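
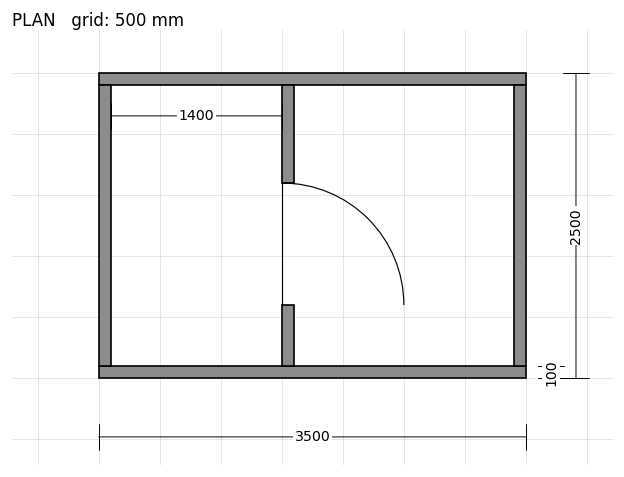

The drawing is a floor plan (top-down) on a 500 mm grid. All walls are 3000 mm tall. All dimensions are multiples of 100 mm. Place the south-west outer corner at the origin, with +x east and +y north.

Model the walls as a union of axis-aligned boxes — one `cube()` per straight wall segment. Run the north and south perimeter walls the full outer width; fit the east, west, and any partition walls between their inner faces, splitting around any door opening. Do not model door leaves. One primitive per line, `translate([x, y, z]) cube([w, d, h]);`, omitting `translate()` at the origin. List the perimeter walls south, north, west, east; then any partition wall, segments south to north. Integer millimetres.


cube([3500, 100, 3000]);
translate([0, 2400, 0]) cube([3500, 100, 3000]);
translate([0, 100, 0]) cube([100, 2300, 3000]);
translate([3400, 100, 0]) cube([100, 2300, 3000]);
translate([1500, 100, 0]) cube([100, 500, 3000]);
translate([1500, 1600, 0]) cube([100, 800, 3000]);


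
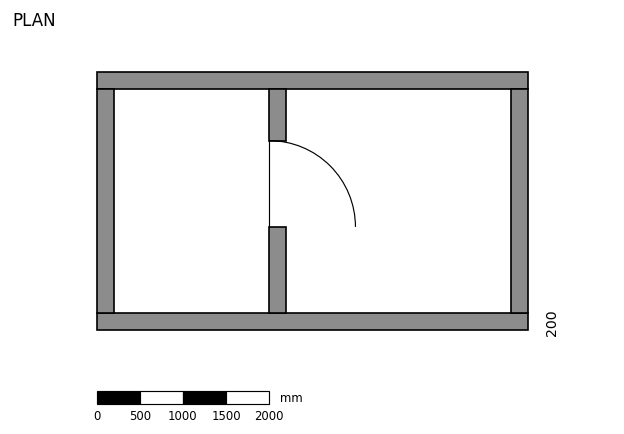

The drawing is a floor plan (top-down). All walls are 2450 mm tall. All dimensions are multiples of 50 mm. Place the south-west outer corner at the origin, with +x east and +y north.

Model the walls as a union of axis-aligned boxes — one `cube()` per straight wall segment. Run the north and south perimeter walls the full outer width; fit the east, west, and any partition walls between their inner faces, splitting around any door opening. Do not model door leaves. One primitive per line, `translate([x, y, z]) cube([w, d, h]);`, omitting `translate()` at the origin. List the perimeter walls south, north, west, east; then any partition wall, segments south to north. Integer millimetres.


cube([5000, 200, 2450]);
translate([0, 2800, 0]) cube([5000, 200, 2450]);
translate([0, 200, 0]) cube([200, 2600, 2450]);
translate([4800, 200, 0]) cube([200, 2600, 2450]);
translate([2000, 200, 0]) cube([200, 1000, 2450]);
translate([2000, 2200, 0]) cube([200, 600, 2450]);


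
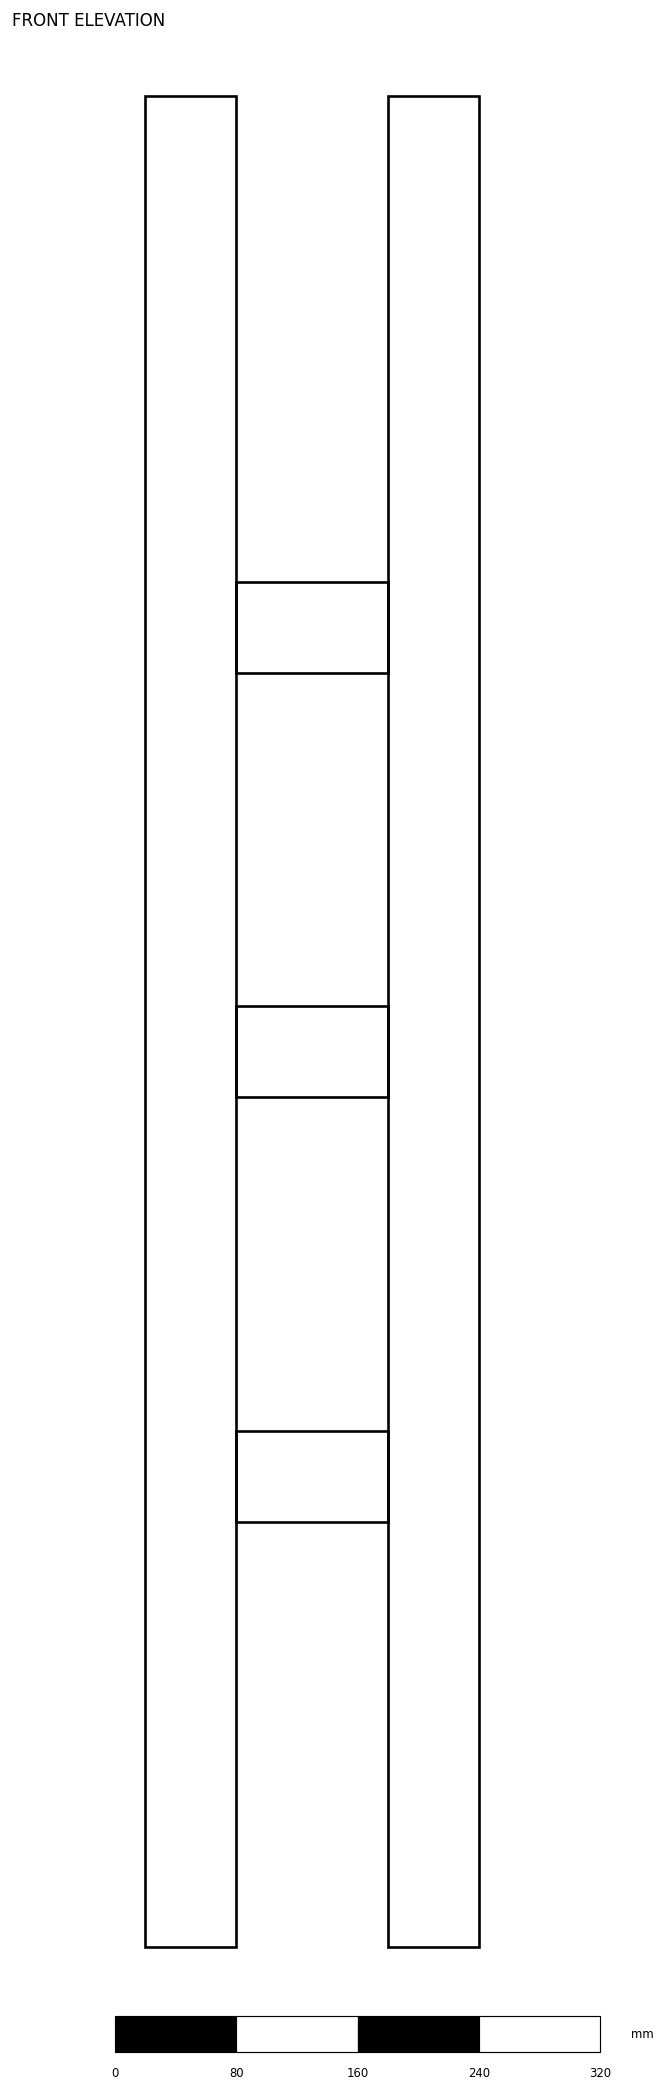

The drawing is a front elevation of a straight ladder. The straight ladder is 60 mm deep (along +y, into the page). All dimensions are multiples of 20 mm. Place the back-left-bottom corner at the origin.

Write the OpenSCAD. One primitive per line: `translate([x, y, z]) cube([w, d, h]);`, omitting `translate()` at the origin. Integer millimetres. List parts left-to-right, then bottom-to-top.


cube([60, 60, 1220]);
translate([60, 0, 280]) cube([100, 60, 60]);
translate([60, 0, 560]) cube([100, 60, 60]);
translate([60, 0, 840]) cube([100, 60, 60]);
translate([160, 0, 0]) cube([60, 60, 1220]);


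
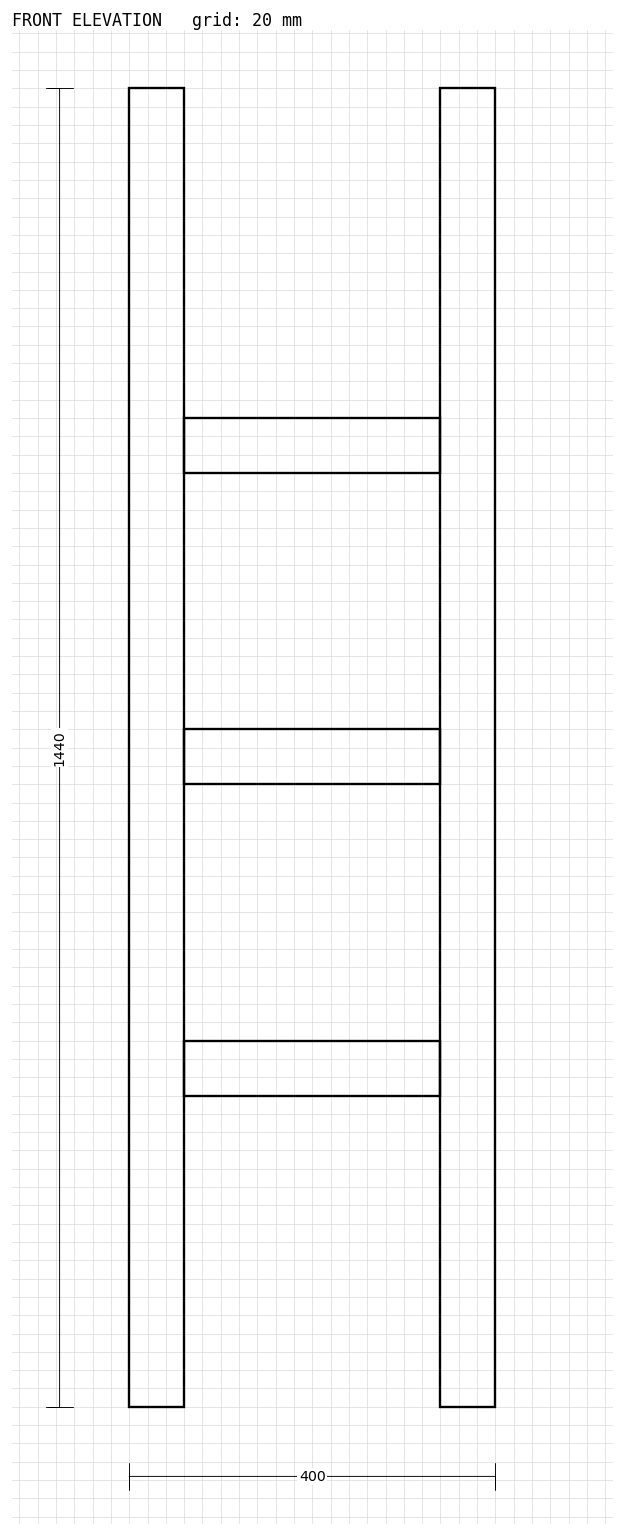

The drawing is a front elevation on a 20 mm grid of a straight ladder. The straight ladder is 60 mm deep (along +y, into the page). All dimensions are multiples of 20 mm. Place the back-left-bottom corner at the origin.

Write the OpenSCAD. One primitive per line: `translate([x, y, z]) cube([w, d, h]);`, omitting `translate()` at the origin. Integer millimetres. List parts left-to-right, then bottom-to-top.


cube([60, 60, 1440]);
translate([60, 0, 340]) cube([280, 60, 60]);
translate([60, 0, 680]) cube([280, 60, 60]);
translate([60, 0, 1020]) cube([280, 60, 60]);
translate([340, 0, 0]) cube([60, 60, 1440]);


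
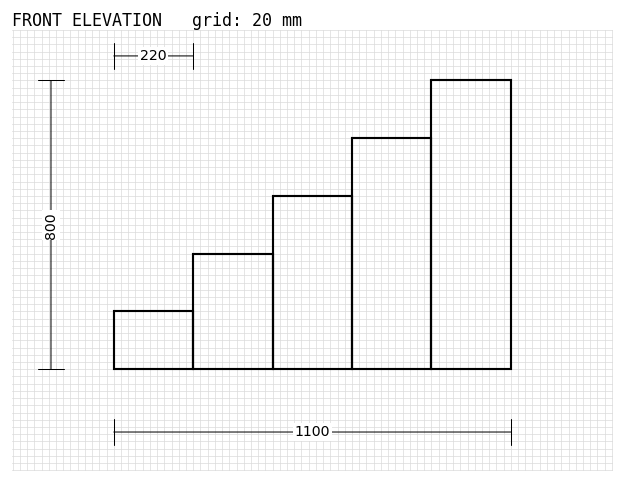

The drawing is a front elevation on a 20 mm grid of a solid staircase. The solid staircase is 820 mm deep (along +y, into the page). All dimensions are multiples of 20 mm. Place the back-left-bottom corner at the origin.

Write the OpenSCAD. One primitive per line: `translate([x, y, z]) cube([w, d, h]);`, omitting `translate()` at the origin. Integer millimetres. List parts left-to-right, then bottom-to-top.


cube([220, 820, 160]);
translate([220, 0, 0]) cube([220, 820, 320]);
translate([440, 0, 0]) cube([220, 820, 480]);
translate([660, 0, 0]) cube([220, 820, 640]);
translate([880, 0, 0]) cube([220, 820, 800]);


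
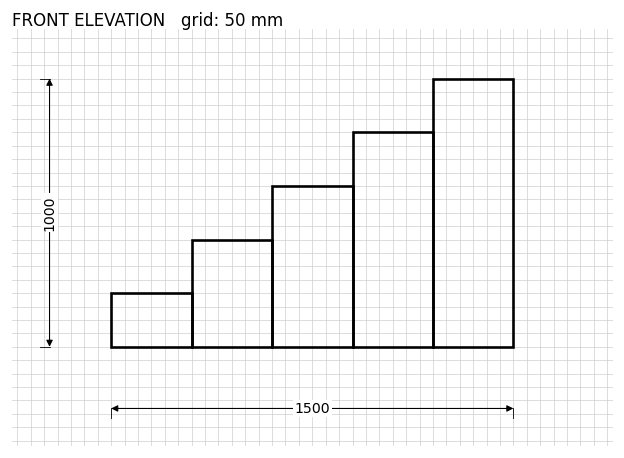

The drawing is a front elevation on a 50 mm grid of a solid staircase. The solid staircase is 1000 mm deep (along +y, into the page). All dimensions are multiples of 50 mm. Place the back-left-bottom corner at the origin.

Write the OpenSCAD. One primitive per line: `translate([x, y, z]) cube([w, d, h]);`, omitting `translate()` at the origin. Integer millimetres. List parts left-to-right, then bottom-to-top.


cube([300, 1000, 200]);
translate([300, 0, 0]) cube([300, 1000, 400]);
translate([600, 0, 0]) cube([300, 1000, 600]);
translate([900, 0, 0]) cube([300, 1000, 800]);
translate([1200, 0, 0]) cube([300, 1000, 1000]);


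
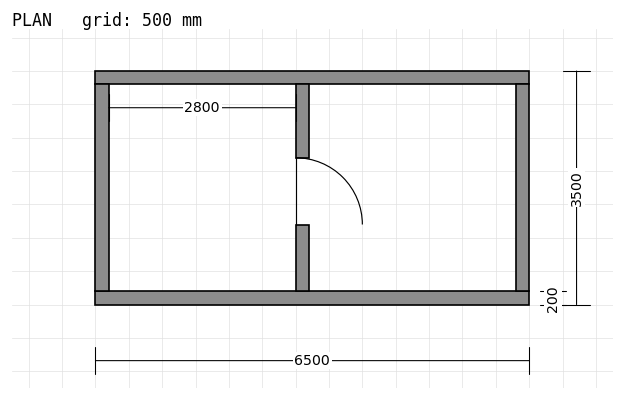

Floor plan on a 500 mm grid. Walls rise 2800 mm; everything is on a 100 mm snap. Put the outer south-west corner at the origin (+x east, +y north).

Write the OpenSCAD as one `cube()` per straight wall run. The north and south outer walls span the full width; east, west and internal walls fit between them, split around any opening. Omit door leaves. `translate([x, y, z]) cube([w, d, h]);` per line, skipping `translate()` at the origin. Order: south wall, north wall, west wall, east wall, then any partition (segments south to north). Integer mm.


cube([6500, 200, 2800]);
translate([0, 3300, 0]) cube([6500, 200, 2800]);
translate([0, 200, 0]) cube([200, 3100, 2800]);
translate([6300, 200, 0]) cube([200, 3100, 2800]);
translate([3000, 200, 0]) cube([200, 1000, 2800]);
translate([3000, 2200, 0]) cube([200, 1100, 2800]);


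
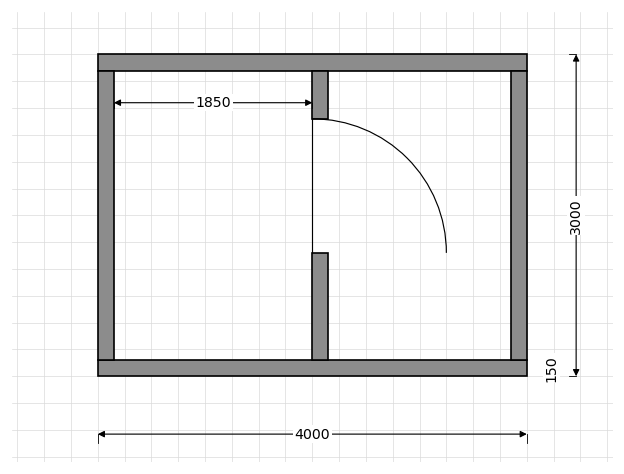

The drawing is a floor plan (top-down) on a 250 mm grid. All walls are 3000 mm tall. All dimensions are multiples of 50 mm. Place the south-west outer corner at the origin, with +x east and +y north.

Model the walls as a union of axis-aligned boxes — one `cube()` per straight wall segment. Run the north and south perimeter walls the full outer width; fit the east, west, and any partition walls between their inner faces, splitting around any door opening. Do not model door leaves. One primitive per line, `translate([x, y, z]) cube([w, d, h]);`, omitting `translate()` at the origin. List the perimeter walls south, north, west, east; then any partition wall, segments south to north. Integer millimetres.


cube([4000, 150, 3000]);
translate([0, 2850, 0]) cube([4000, 150, 3000]);
translate([0, 150, 0]) cube([150, 2700, 3000]);
translate([3850, 150, 0]) cube([150, 2700, 3000]);
translate([2000, 150, 0]) cube([150, 1000, 3000]);
translate([2000, 2400, 0]) cube([150, 450, 3000]);


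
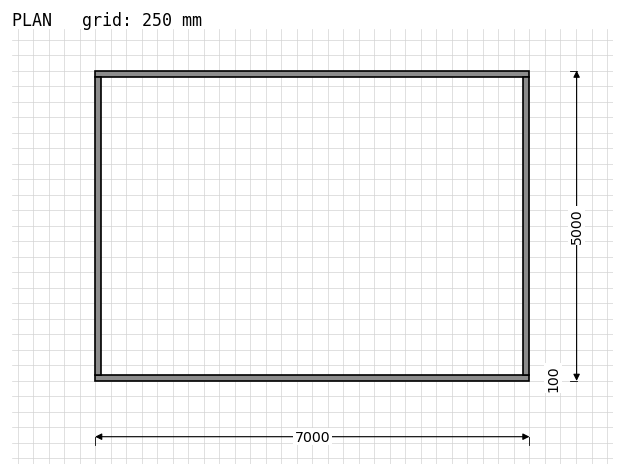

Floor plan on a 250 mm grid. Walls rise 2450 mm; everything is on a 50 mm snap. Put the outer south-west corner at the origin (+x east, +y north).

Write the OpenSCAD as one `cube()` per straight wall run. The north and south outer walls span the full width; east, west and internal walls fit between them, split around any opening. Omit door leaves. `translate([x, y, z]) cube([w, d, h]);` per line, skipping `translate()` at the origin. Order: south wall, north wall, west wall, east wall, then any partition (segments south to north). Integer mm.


cube([7000, 100, 2450]);
translate([0, 4900, 0]) cube([7000, 100, 2450]);
translate([0, 100, 0]) cube([100, 4800, 2450]);
translate([6900, 100, 0]) cube([100, 4800, 2450]);


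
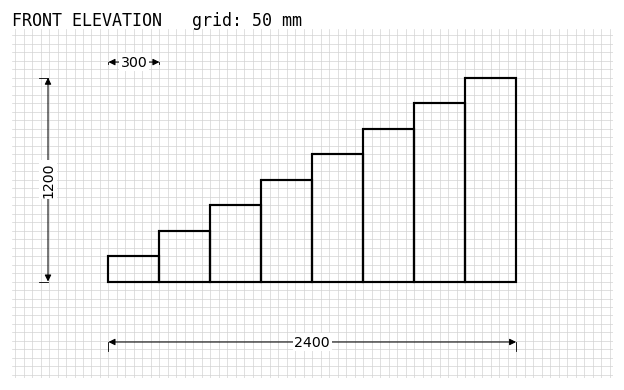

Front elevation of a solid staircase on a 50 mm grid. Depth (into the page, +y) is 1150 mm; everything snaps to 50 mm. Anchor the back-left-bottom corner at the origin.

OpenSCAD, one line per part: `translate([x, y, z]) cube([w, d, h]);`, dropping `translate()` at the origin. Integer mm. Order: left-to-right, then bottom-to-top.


cube([300, 1150, 150]);
translate([300, 0, 0]) cube([300, 1150, 300]);
translate([600, 0, 0]) cube([300, 1150, 450]);
translate([900, 0, 0]) cube([300, 1150, 600]);
translate([1200, 0, 0]) cube([300, 1150, 750]);
translate([1500, 0, 0]) cube([300, 1150, 900]);
translate([1800, 0, 0]) cube([300, 1150, 1050]);
translate([2100, 0, 0]) cube([300, 1150, 1200]);


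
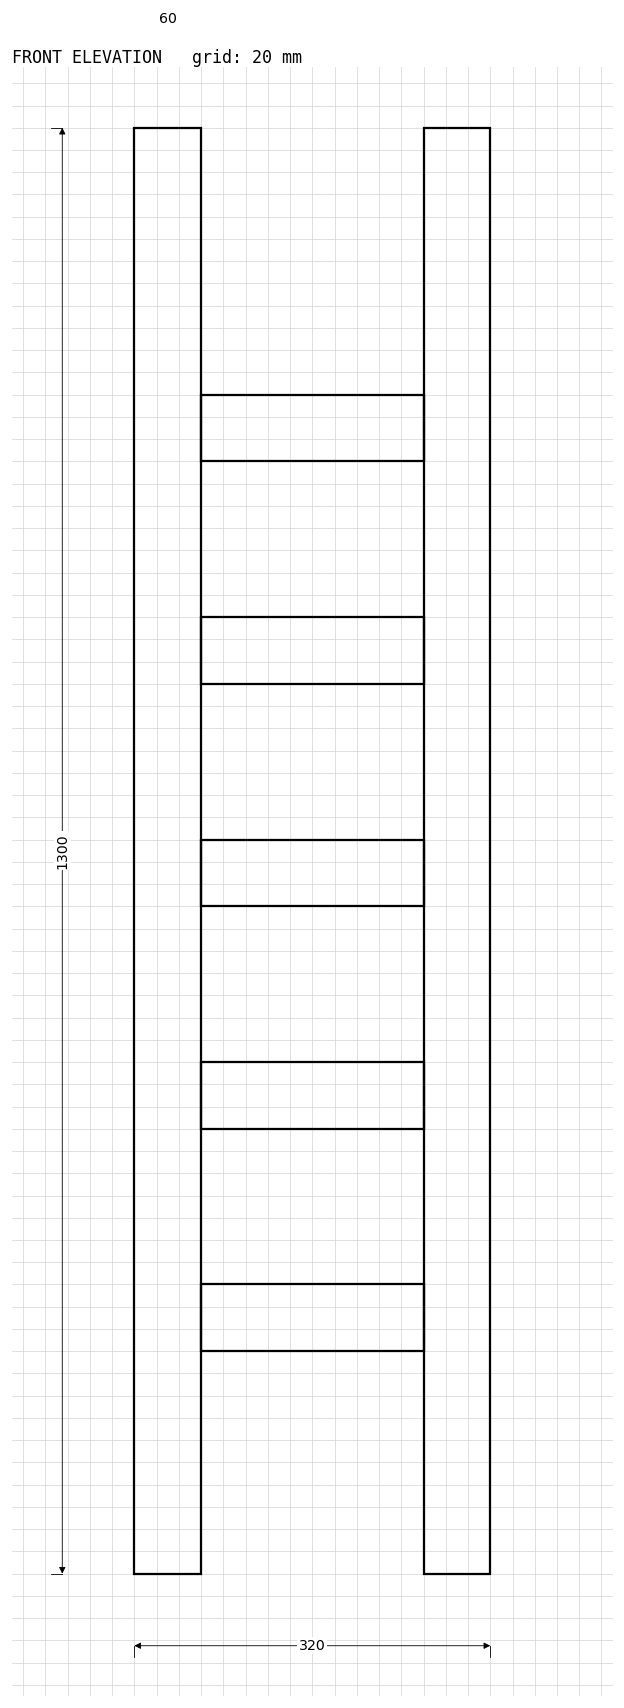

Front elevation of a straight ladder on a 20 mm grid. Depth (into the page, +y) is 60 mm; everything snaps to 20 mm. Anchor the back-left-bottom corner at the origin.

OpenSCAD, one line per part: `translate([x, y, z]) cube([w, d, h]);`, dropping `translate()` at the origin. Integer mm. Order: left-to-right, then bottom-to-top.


cube([60, 60, 1300]);
translate([60, 0, 200]) cube([200, 60, 60]);
translate([60, 0, 400]) cube([200, 60, 60]);
translate([60, 0, 600]) cube([200, 60, 60]);
translate([60, 0, 800]) cube([200, 60, 60]);
translate([60, 0, 1000]) cube([200, 60, 60]);
translate([260, 0, 0]) cube([60, 60, 1300]);


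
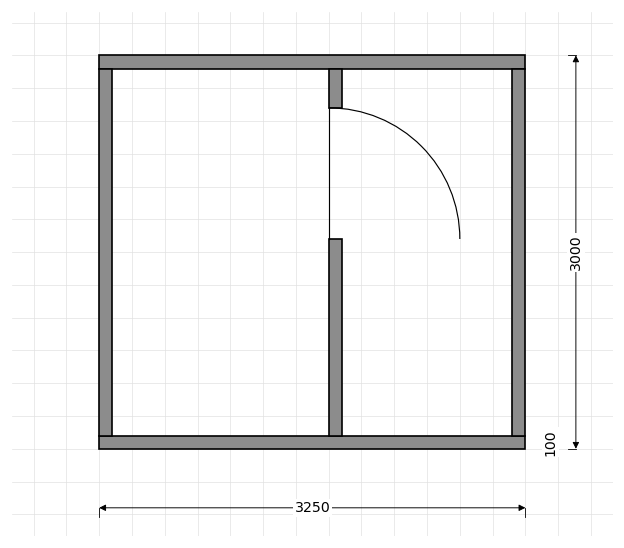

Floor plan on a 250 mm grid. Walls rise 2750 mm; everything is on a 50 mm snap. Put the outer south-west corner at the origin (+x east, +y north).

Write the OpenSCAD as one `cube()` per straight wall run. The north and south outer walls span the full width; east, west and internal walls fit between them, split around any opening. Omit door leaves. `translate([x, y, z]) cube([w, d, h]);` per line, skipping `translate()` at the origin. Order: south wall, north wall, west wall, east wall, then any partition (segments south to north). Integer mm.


cube([3250, 100, 2750]);
translate([0, 2900, 0]) cube([3250, 100, 2750]);
translate([0, 100, 0]) cube([100, 2800, 2750]);
translate([3150, 100, 0]) cube([100, 2800, 2750]);
translate([1750, 100, 0]) cube([100, 1500, 2750]);
translate([1750, 2600, 0]) cube([100, 300, 2750]);


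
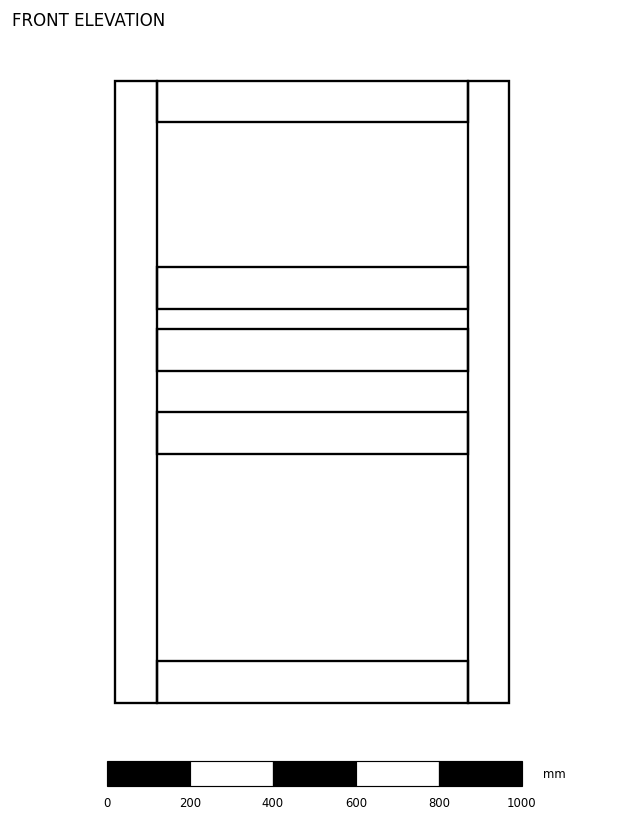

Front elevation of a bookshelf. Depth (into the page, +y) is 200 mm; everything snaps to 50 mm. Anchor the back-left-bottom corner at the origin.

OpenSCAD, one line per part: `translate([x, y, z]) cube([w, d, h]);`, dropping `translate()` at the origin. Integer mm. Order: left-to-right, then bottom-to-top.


cube([100, 200, 1500]);
translate([100, 0, 0]) cube([750, 200, 100]);
translate([100, 0, 600]) cube([750, 200, 100]);
translate([100, 0, 800]) cube([750, 200, 100]);
translate([100, 0, 950]) cube([750, 200, 100]);
translate([100, 0, 1400]) cube([750, 200, 100]);
translate([850, 0, 0]) cube([100, 200, 1500]);


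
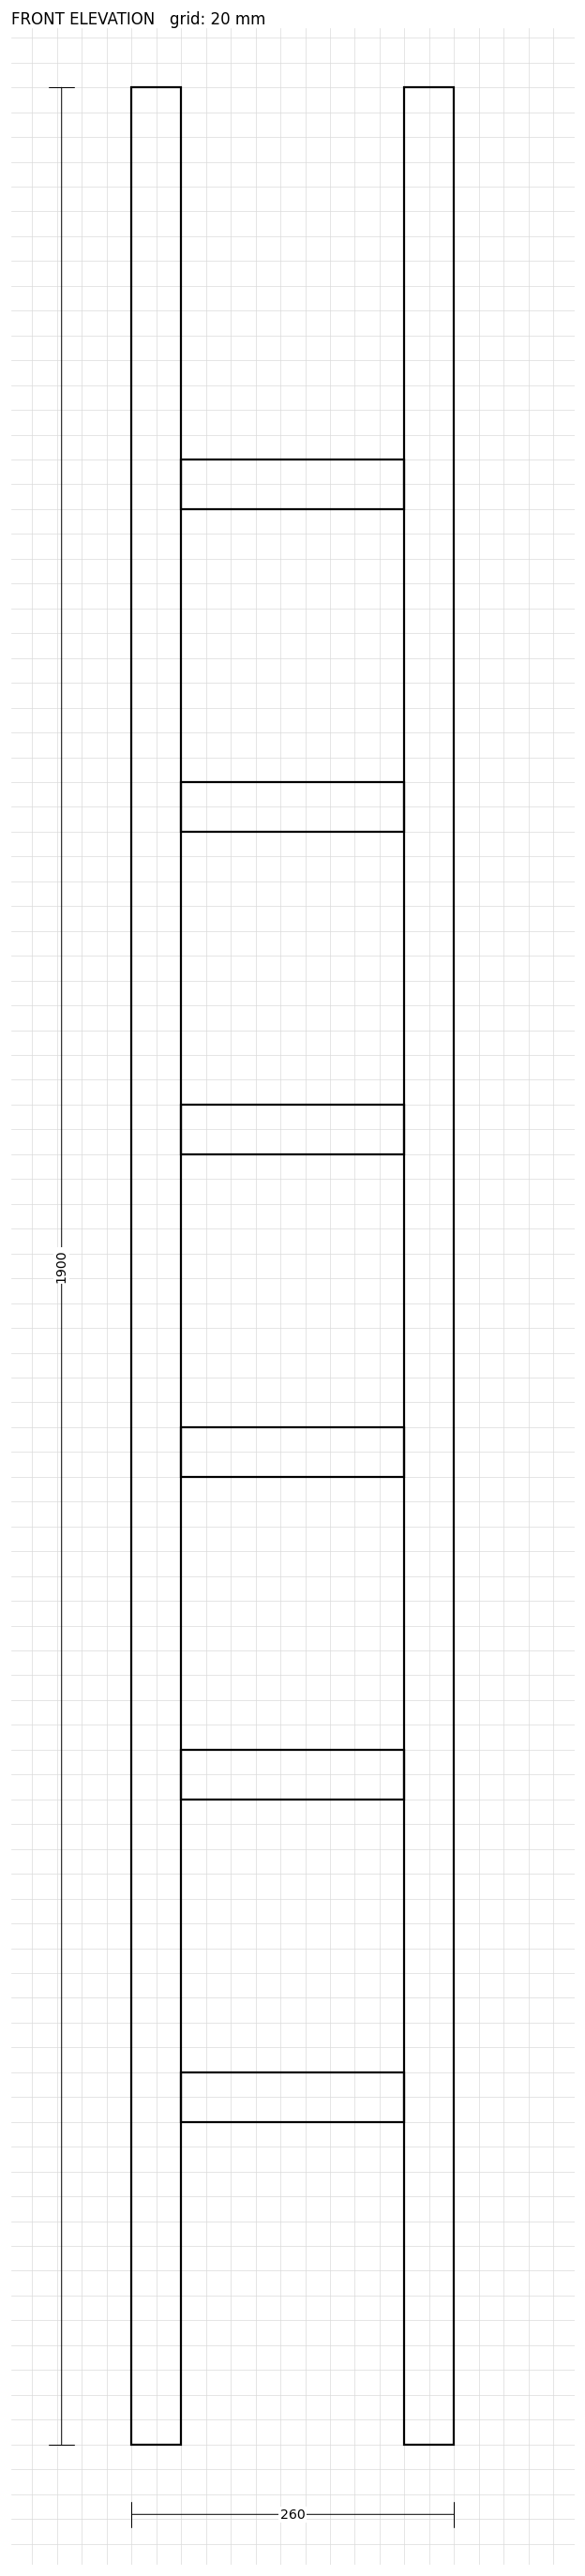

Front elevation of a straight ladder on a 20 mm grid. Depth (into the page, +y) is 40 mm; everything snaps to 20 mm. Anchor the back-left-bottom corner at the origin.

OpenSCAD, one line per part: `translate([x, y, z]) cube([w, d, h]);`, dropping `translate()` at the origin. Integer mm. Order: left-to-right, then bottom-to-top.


cube([40, 40, 1900]);
translate([40, 0, 260]) cube([180, 40, 40]);
translate([40, 0, 520]) cube([180, 40, 40]);
translate([40, 0, 780]) cube([180, 40, 40]);
translate([40, 0, 1040]) cube([180, 40, 40]);
translate([40, 0, 1300]) cube([180, 40, 40]);
translate([40, 0, 1560]) cube([180, 40, 40]);
translate([220, 0, 0]) cube([40, 40, 1900]);


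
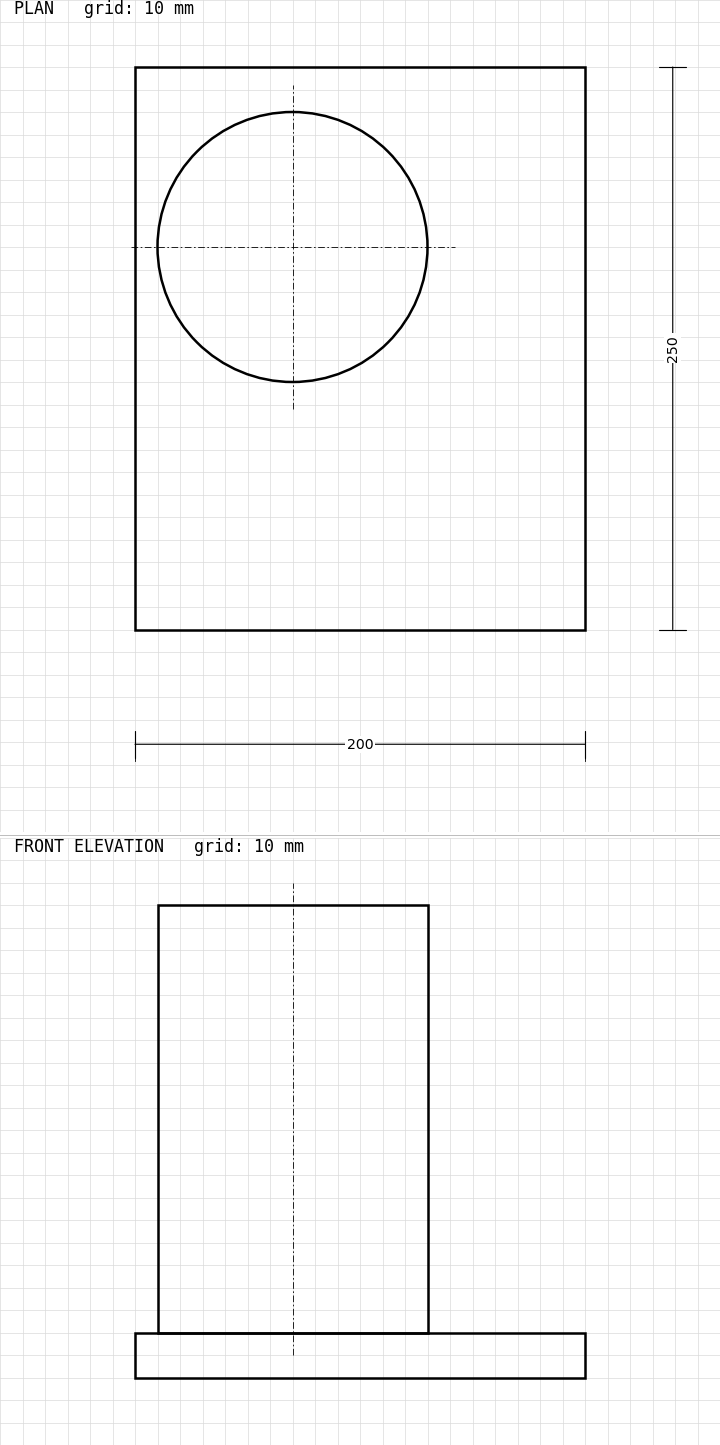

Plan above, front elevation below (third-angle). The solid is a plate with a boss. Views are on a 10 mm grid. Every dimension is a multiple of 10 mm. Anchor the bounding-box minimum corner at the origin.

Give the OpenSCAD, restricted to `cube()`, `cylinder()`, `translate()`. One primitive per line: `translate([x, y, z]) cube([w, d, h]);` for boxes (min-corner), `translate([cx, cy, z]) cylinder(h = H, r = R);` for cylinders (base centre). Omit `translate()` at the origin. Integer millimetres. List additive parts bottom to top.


cube([200, 250, 20]);
translate([70, 170, 20]) cylinder(h = 190, r = 60);


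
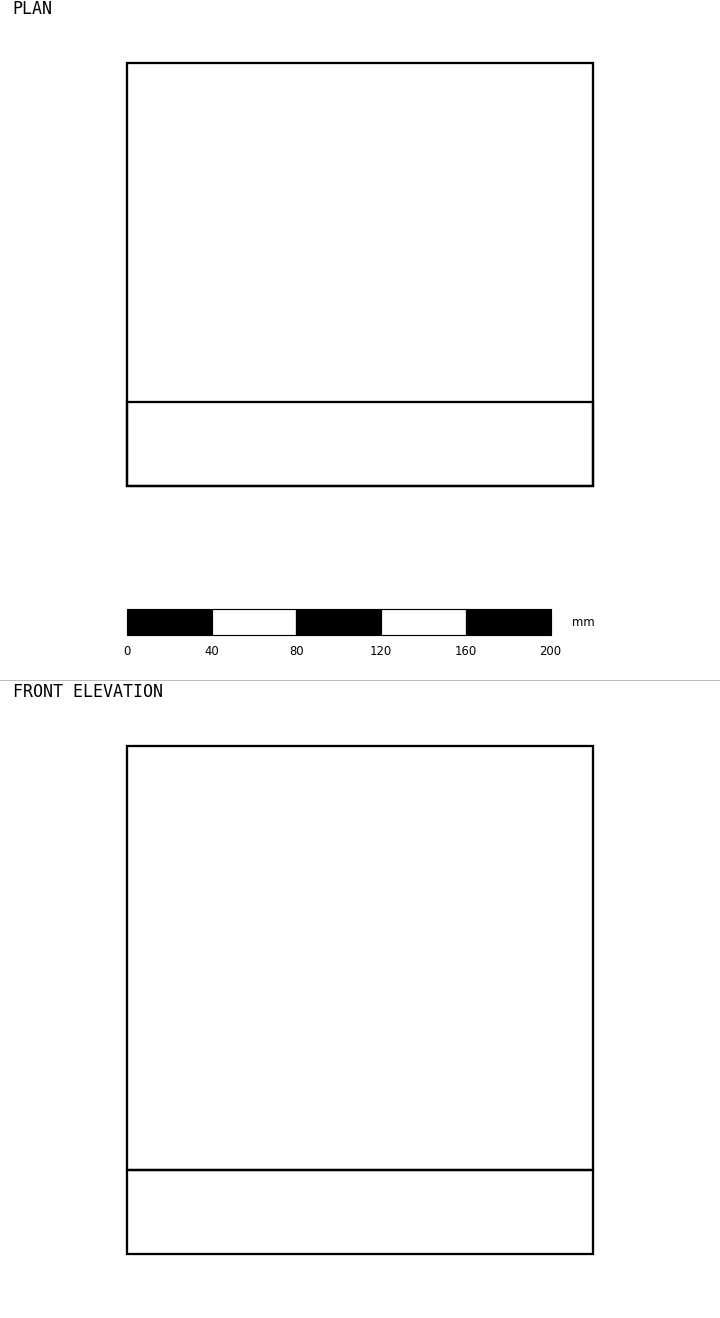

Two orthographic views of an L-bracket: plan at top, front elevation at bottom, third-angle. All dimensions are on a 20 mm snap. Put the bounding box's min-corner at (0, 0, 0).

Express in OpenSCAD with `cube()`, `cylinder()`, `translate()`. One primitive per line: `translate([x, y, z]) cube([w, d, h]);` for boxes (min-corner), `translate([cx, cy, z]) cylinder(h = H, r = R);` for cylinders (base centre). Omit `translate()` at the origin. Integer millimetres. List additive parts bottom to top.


cube([220, 200, 40]);
translate([0, 0, 40]) cube([220, 40, 200]);


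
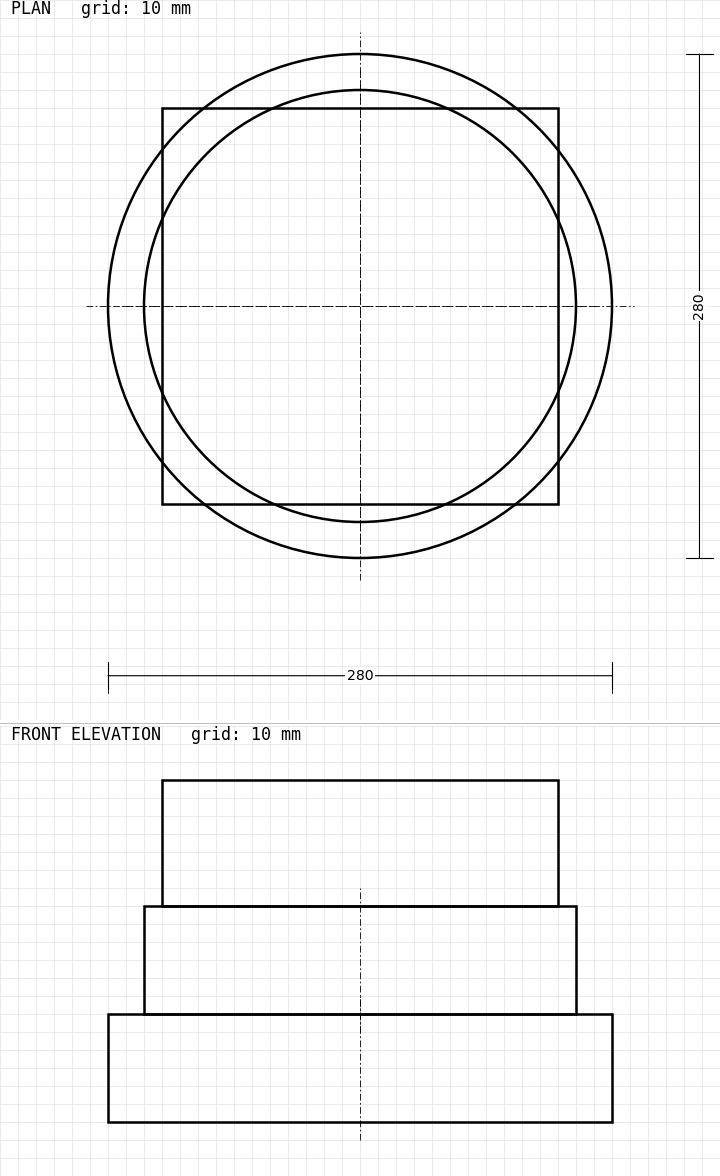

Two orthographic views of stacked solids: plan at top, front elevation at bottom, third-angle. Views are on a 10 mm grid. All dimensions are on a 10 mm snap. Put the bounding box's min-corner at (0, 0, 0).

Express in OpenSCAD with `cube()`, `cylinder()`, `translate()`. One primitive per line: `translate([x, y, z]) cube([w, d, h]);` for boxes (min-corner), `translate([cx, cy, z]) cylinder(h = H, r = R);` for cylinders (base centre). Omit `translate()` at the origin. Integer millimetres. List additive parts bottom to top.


translate([140, 140, 0]) cylinder(h = 60, r = 140);
translate([140, 140, 60]) cylinder(h = 60, r = 120);
translate([30, 30, 120]) cube([220, 220, 70]);


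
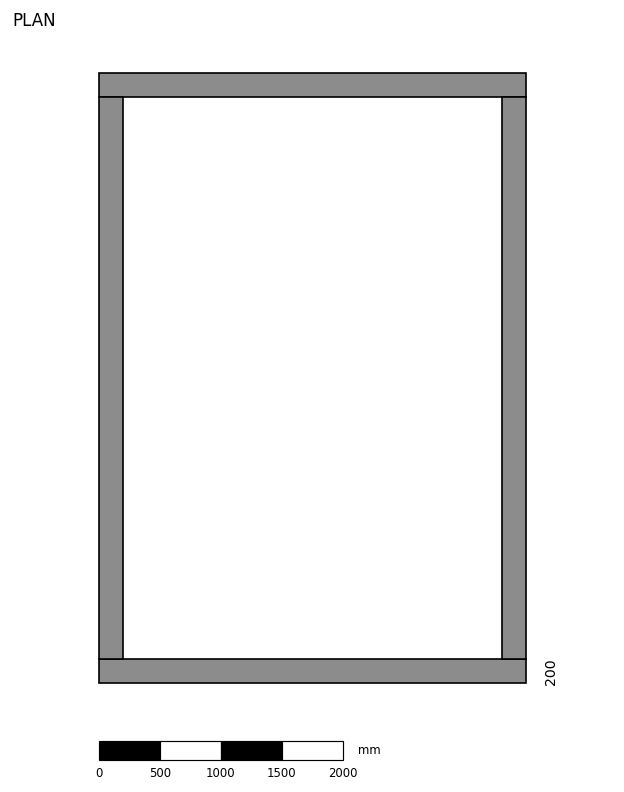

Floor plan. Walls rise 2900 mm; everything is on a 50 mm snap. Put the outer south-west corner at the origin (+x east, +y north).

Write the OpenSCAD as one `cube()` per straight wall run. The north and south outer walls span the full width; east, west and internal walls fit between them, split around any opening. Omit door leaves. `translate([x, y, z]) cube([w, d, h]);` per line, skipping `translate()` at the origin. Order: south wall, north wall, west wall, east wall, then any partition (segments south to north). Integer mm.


cube([3500, 200, 2900]);
translate([0, 4800, 0]) cube([3500, 200, 2900]);
translate([0, 200, 0]) cube([200, 4600, 2900]);
translate([3300, 200, 0]) cube([200, 4600, 2900]);


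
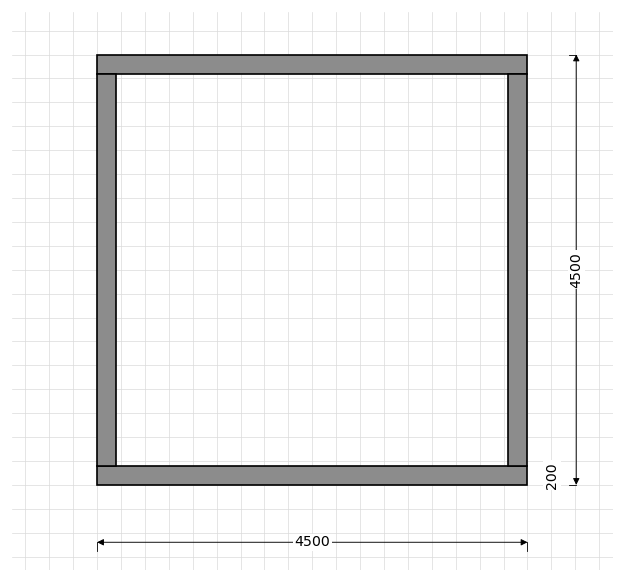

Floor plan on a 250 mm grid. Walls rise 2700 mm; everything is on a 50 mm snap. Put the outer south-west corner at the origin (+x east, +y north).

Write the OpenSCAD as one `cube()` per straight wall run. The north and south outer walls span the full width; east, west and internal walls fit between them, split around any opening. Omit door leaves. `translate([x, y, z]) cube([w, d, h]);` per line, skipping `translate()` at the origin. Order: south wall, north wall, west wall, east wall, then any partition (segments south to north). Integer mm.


cube([4500, 200, 2700]);
translate([0, 4300, 0]) cube([4500, 200, 2700]);
translate([0, 200, 0]) cube([200, 4100, 2700]);
translate([4300, 200, 0]) cube([200, 4100, 2700]);


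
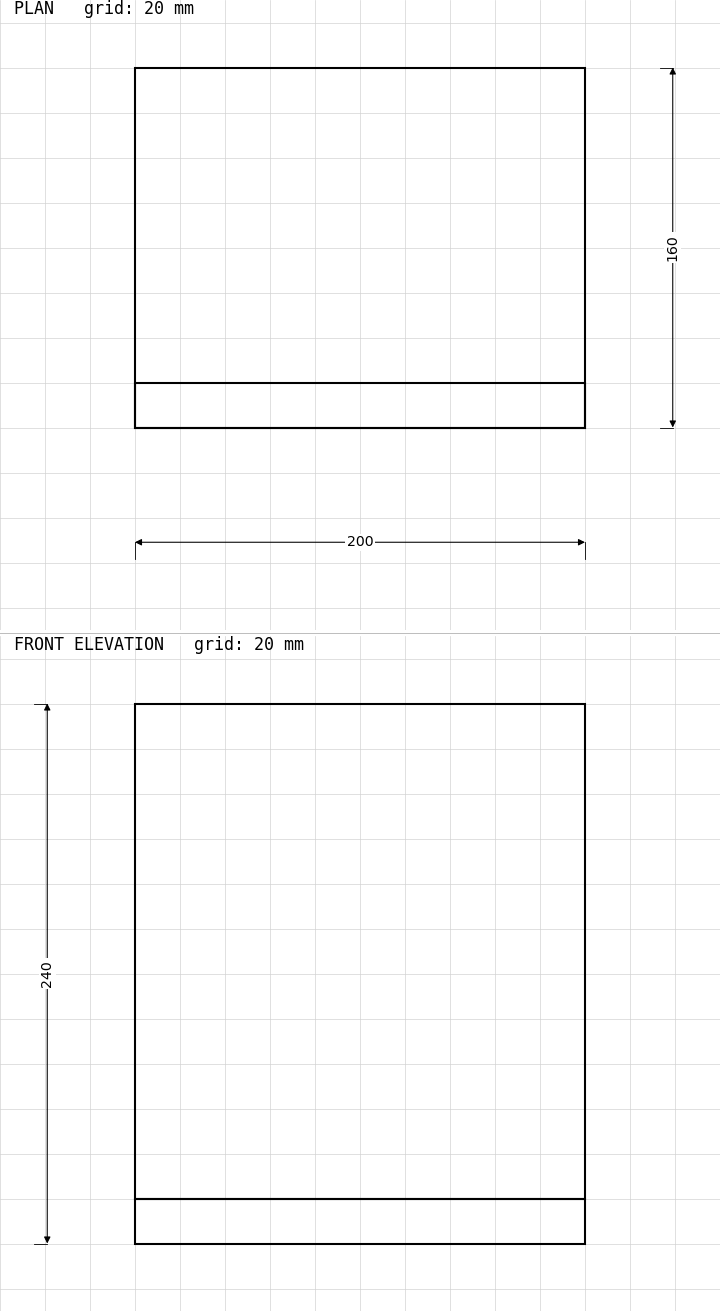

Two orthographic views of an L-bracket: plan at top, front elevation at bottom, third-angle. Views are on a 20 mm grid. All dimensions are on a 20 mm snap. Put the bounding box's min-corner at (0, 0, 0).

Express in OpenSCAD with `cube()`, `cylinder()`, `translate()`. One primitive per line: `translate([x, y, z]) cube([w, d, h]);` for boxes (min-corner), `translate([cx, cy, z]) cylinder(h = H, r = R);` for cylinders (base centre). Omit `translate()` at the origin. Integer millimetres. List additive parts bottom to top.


cube([200, 160, 20]);
translate([0, 0, 20]) cube([200, 20, 220]);


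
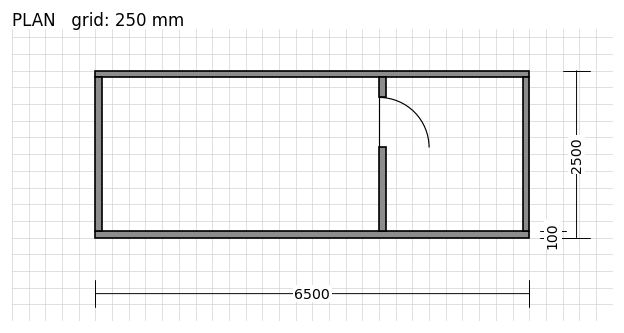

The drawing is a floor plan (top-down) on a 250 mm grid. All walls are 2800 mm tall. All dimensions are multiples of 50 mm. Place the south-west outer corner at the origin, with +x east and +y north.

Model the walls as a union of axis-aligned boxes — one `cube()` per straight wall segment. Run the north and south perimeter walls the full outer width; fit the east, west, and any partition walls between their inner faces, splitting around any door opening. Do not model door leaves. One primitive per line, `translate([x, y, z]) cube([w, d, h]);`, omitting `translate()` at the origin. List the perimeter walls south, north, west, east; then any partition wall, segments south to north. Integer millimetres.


cube([6500, 100, 2800]);
translate([0, 2400, 0]) cube([6500, 100, 2800]);
translate([0, 100, 0]) cube([100, 2300, 2800]);
translate([6400, 100, 0]) cube([100, 2300, 2800]);
translate([4250, 100, 0]) cube([100, 1250, 2800]);
translate([4250, 2100, 0]) cube([100, 300, 2800]);


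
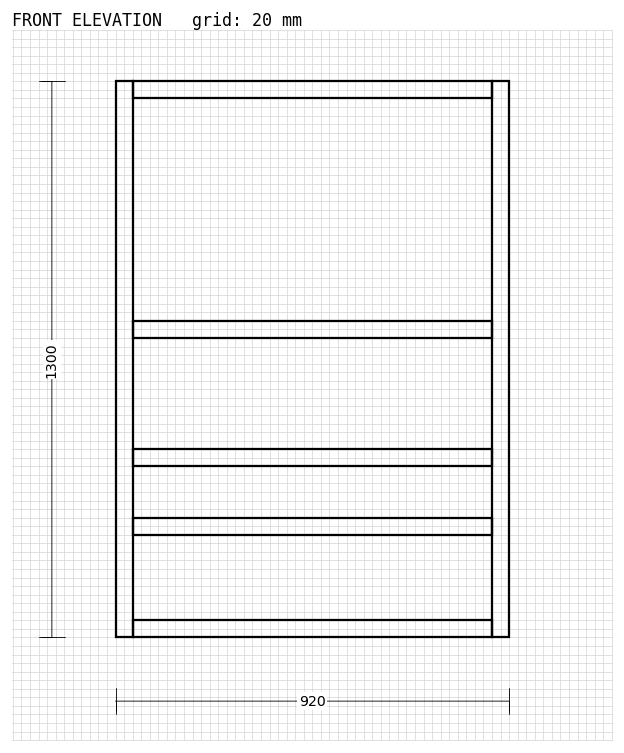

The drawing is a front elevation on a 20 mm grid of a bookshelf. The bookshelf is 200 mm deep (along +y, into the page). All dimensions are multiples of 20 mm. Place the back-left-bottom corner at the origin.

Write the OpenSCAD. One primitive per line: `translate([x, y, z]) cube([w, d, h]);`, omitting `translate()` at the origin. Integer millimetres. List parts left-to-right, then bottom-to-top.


cube([40, 200, 1300]);
translate([40, 0, 0]) cube([840, 200, 40]);
translate([40, 0, 240]) cube([840, 200, 40]);
translate([40, 0, 400]) cube([840, 200, 40]);
translate([40, 0, 700]) cube([840, 200, 40]);
translate([40, 0, 1260]) cube([840, 200, 40]);
translate([880, 0, 0]) cube([40, 200, 1300]);


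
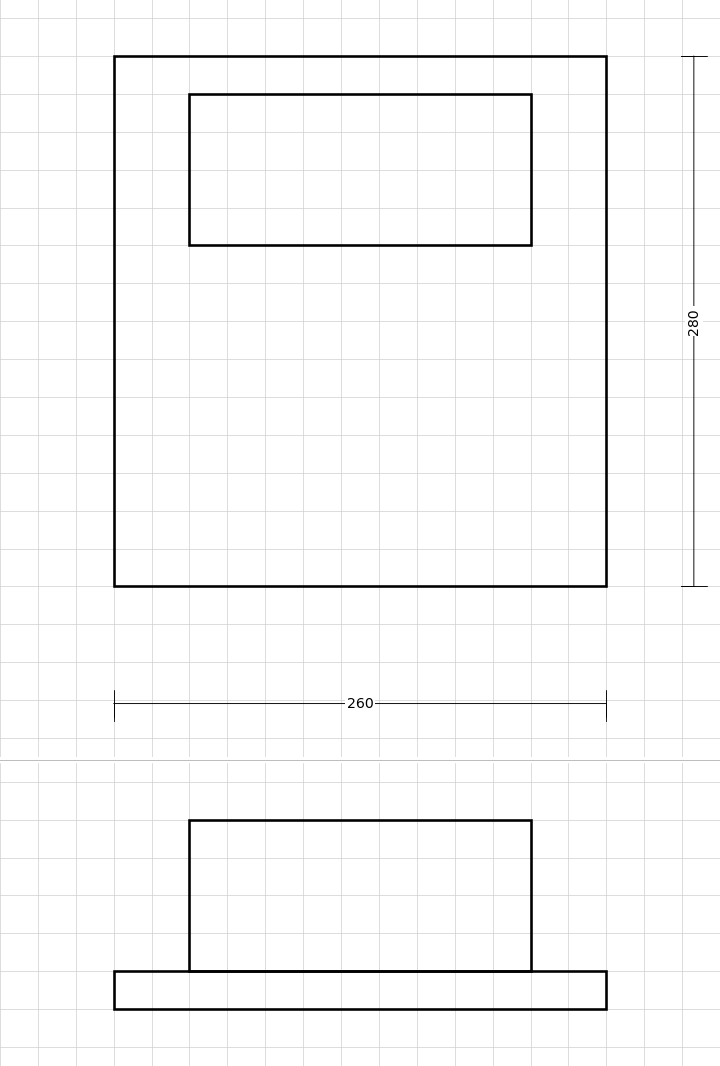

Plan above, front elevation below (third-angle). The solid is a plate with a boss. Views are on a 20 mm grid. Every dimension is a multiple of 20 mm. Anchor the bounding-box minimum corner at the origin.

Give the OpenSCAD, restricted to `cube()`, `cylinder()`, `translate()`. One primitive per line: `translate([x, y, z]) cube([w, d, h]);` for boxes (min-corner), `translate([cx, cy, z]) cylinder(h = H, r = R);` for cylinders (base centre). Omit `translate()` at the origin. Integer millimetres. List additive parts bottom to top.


cube([260, 280, 20]);
translate([40, 180, 20]) cube([180, 80, 80]);


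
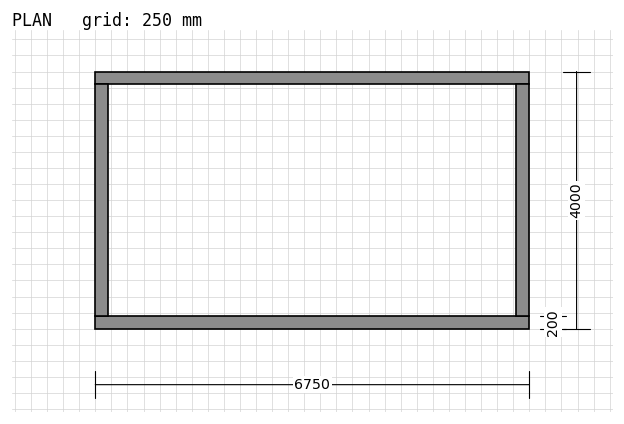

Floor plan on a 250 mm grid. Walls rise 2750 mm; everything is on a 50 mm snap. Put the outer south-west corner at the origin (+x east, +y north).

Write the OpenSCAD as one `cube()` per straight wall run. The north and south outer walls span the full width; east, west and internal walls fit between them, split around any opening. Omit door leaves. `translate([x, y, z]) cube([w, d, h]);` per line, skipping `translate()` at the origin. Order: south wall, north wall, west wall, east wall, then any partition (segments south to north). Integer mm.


cube([6750, 200, 2750]);
translate([0, 3800, 0]) cube([6750, 200, 2750]);
translate([0, 200, 0]) cube([200, 3600, 2750]);
translate([6550, 200, 0]) cube([200, 3600, 2750]);


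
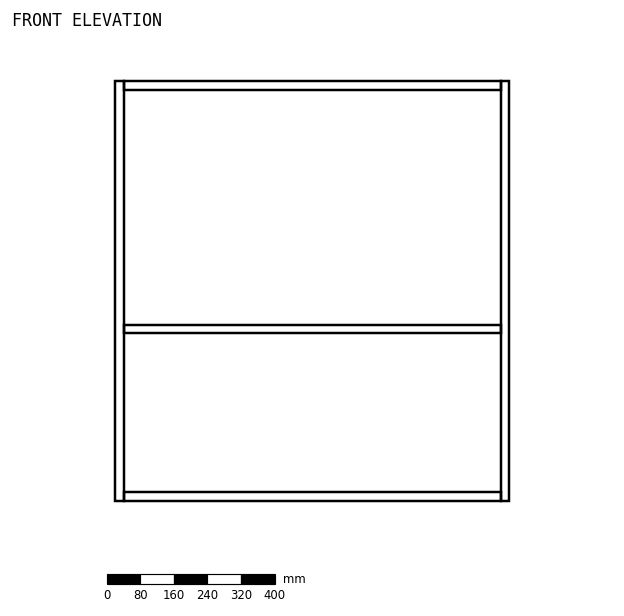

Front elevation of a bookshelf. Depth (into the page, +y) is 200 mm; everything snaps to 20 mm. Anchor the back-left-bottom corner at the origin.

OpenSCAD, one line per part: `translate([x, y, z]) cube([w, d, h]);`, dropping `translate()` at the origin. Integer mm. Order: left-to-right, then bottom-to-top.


cube([20, 200, 1000]);
translate([20, 0, 0]) cube([900, 200, 20]);
translate([20, 0, 400]) cube([900, 200, 20]);
translate([20, 0, 980]) cube([900, 200, 20]);
translate([920, 0, 0]) cube([20, 200, 1000]);


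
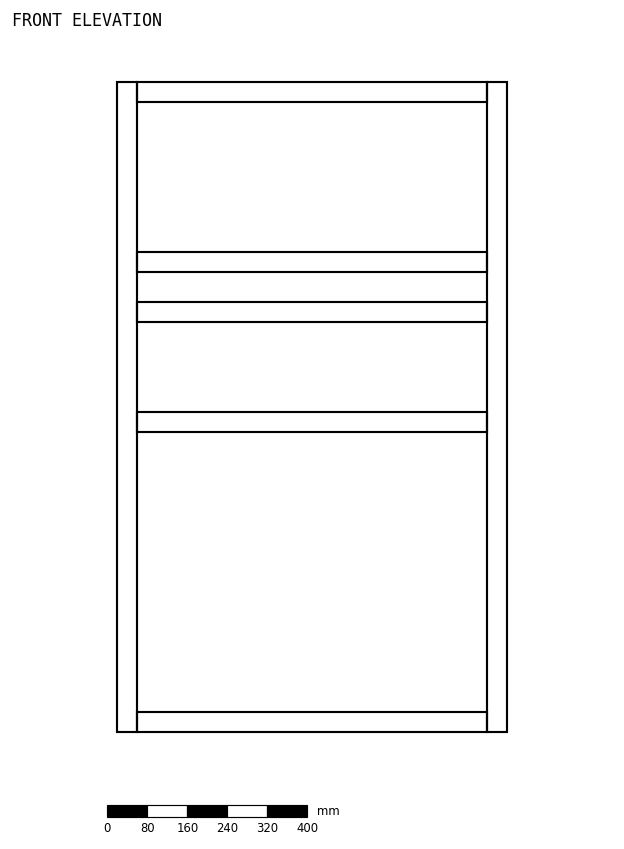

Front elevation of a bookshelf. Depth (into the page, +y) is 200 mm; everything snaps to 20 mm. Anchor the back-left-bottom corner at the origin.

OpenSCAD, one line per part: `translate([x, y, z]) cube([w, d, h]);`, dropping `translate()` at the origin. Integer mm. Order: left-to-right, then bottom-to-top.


cube([40, 200, 1300]);
translate([40, 0, 0]) cube([700, 200, 40]);
translate([40, 0, 600]) cube([700, 200, 40]);
translate([40, 0, 820]) cube([700, 200, 40]);
translate([40, 0, 920]) cube([700, 200, 40]);
translate([40, 0, 1260]) cube([700, 200, 40]);
translate([740, 0, 0]) cube([40, 200, 1300]);


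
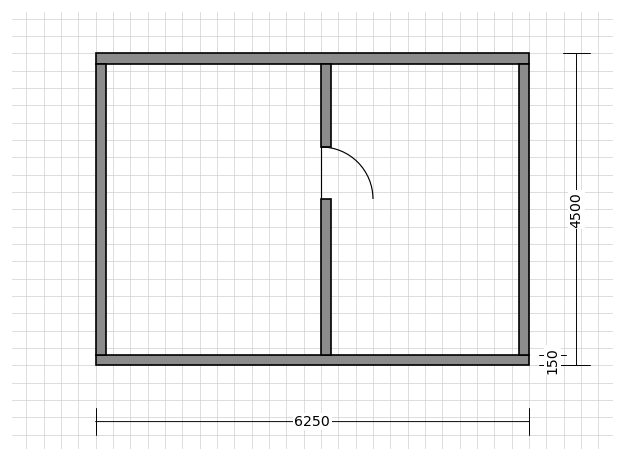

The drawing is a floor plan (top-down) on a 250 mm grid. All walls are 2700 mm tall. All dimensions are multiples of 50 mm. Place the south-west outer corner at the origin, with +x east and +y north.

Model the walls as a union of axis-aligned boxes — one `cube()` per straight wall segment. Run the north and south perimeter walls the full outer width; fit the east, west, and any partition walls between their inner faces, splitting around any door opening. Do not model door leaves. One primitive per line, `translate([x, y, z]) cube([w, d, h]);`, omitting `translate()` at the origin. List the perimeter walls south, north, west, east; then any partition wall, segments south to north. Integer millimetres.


cube([6250, 150, 2700]);
translate([0, 4350, 0]) cube([6250, 150, 2700]);
translate([0, 150, 0]) cube([150, 4200, 2700]);
translate([6100, 150, 0]) cube([150, 4200, 2700]);
translate([3250, 150, 0]) cube([150, 2250, 2700]);
translate([3250, 3150, 0]) cube([150, 1200, 2700]);


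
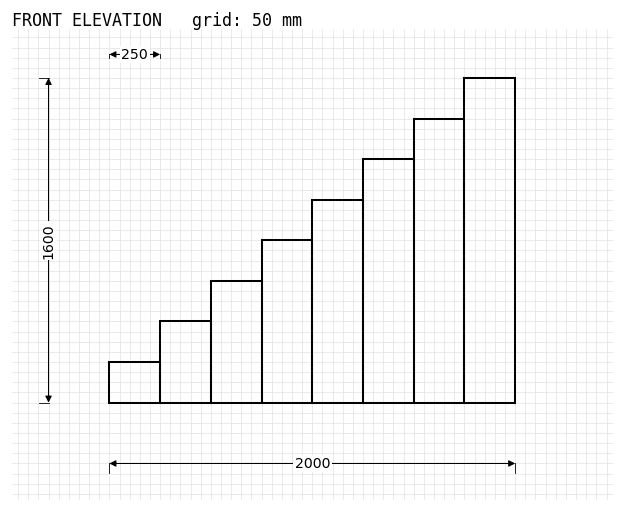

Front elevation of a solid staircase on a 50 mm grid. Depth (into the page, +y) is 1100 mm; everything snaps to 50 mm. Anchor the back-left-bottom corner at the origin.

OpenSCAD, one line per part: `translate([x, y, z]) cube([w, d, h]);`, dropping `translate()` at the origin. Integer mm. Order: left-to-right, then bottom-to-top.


cube([250, 1100, 200]);
translate([250, 0, 0]) cube([250, 1100, 400]);
translate([500, 0, 0]) cube([250, 1100, 600]);
translate([750, 0, 0]) cube([250, 1100, 800]);
translate([1000, 0, 0]) cube([250, 1100, 1000]);
translate([1250, 0, 0]) cube([250, 1100, 1200]);
translate([1500, 0, 0]) cube([250, 1100, 1400]);
translate([1750, 0, 0]) cube([250, 1100, 1600]);


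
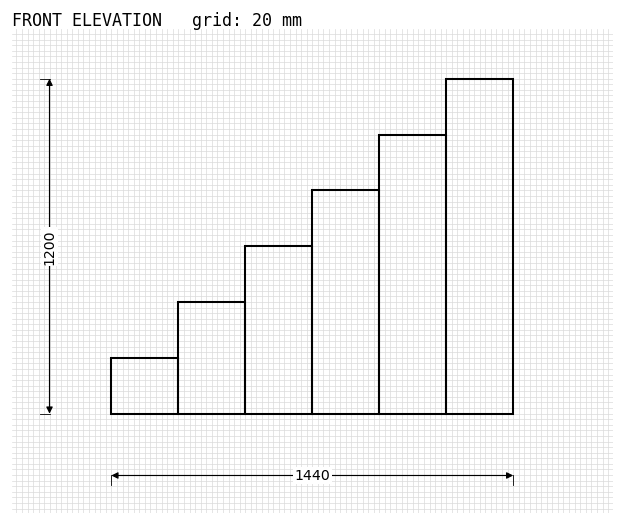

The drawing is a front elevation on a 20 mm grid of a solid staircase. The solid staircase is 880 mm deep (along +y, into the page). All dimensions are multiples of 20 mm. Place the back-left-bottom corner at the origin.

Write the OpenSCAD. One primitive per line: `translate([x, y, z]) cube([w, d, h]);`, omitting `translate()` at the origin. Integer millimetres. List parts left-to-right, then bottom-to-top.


cube([240, 880, 200]);
translate([240, 0, 0]) cube([240, 880, 400]);
translate([480, 0, 0]) cube([240, 880, 600]);
translate([720, 0, 0]) cube([240, 880, 800]);
translate([960, 0, 0]) cube([240, 880, 1000]);
translate([1200, 0, 0]) cube([240, 880, 1200]);


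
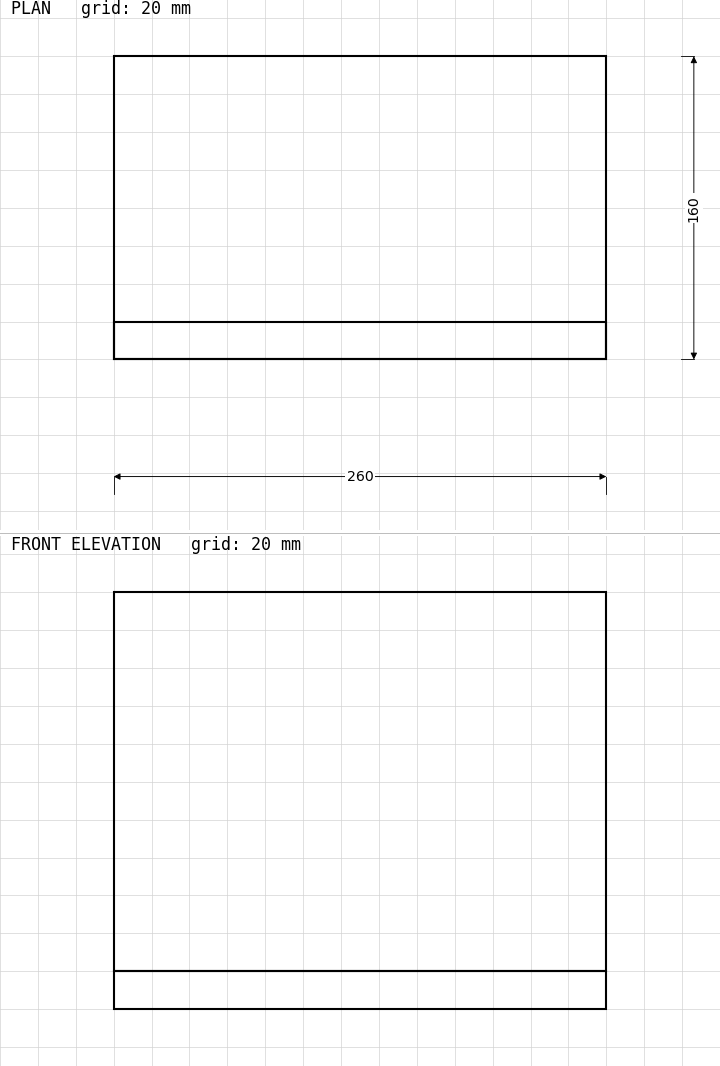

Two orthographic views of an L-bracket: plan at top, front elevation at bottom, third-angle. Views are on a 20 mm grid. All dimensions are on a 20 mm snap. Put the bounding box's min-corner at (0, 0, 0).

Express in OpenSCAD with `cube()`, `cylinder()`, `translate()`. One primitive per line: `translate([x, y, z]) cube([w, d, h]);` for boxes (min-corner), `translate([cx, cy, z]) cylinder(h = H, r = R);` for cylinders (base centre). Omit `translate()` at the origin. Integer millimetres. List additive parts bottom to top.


cube([260, 160, 20]);
translate([0, 0, 20]) cube([260, 20, 200]);


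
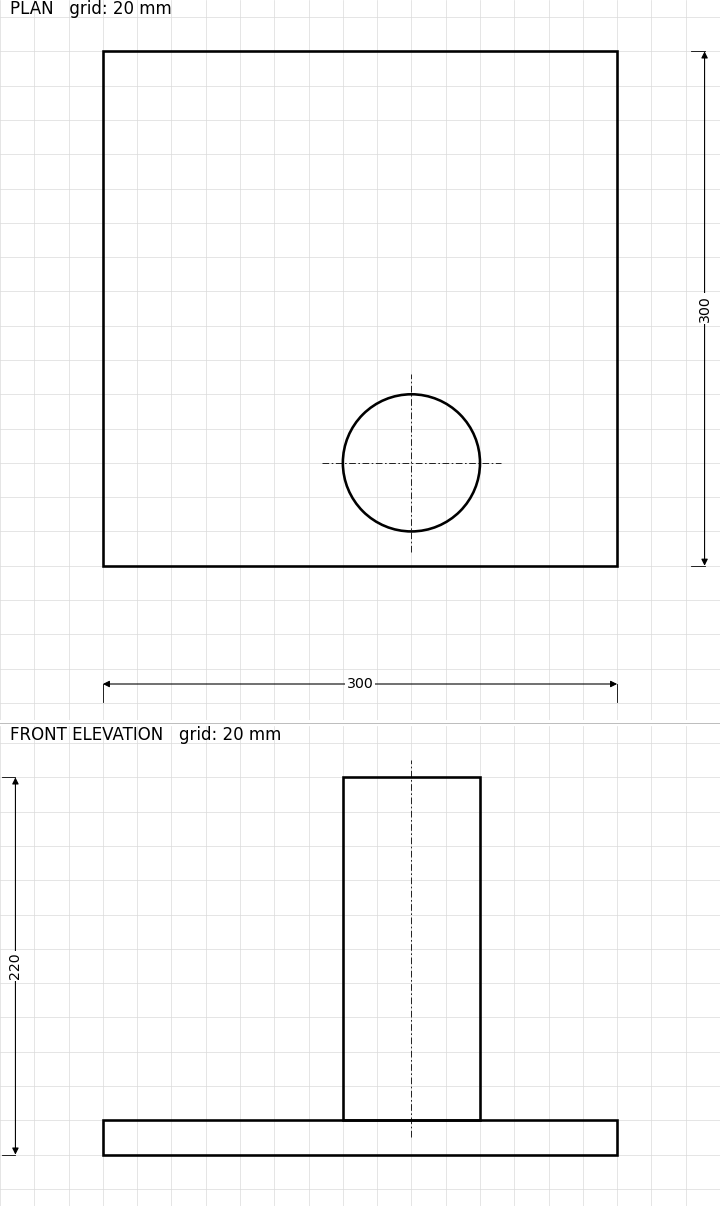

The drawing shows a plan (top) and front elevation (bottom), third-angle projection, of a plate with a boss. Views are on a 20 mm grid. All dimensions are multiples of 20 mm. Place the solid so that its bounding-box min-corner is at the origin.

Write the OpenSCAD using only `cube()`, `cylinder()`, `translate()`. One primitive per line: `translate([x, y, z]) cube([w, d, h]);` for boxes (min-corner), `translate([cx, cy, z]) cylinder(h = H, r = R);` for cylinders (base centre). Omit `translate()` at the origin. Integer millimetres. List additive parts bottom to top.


cube([300, 300, 20]);
translate([180, 60, 20]) cylinder(h = 200, r = 40);


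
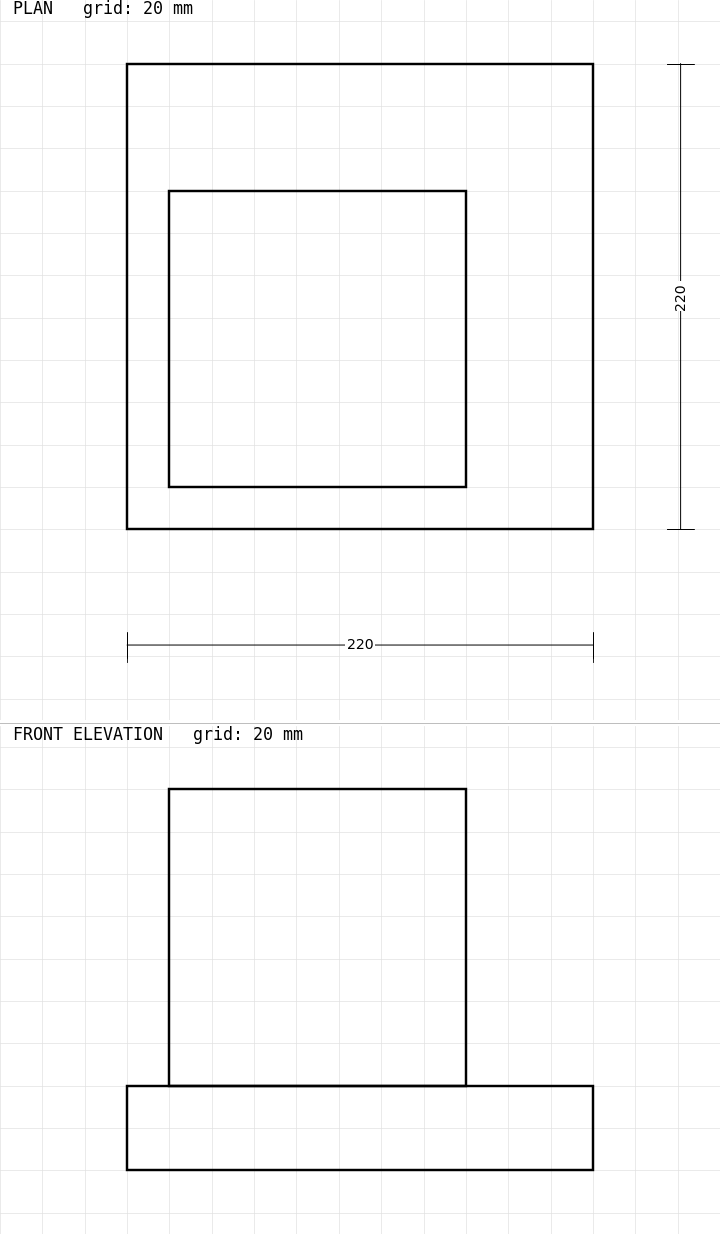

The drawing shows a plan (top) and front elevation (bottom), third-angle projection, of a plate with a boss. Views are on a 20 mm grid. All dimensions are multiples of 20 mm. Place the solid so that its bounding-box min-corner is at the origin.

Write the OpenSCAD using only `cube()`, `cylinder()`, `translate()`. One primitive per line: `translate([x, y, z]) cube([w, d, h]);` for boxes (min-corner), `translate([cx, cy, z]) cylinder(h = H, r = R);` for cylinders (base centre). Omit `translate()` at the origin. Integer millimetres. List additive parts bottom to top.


cube([220, 220, 40]);
translate([20, 20, 40]) cube([140, 140, 140]);


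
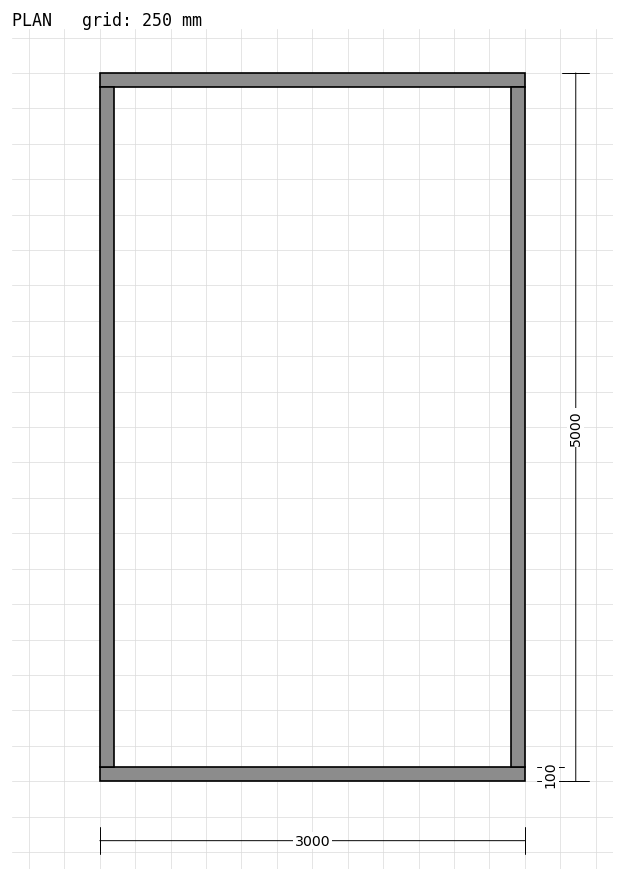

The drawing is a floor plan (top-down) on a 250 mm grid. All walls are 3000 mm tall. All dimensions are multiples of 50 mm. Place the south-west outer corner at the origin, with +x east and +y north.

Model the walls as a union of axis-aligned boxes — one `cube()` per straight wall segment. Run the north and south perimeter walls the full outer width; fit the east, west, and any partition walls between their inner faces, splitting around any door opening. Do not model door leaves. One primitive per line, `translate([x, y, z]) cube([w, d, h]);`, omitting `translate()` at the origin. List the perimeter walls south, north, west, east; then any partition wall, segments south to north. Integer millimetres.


cube([3000, 100, 3000]);
translate([0, 4900, 0]) cube([3000, 100, 3000]);
translate([0, 100, 0]) cube([100, 4800, 3000]);
translate([2900, 100, 0]) cube([100, 4800, 3000]);


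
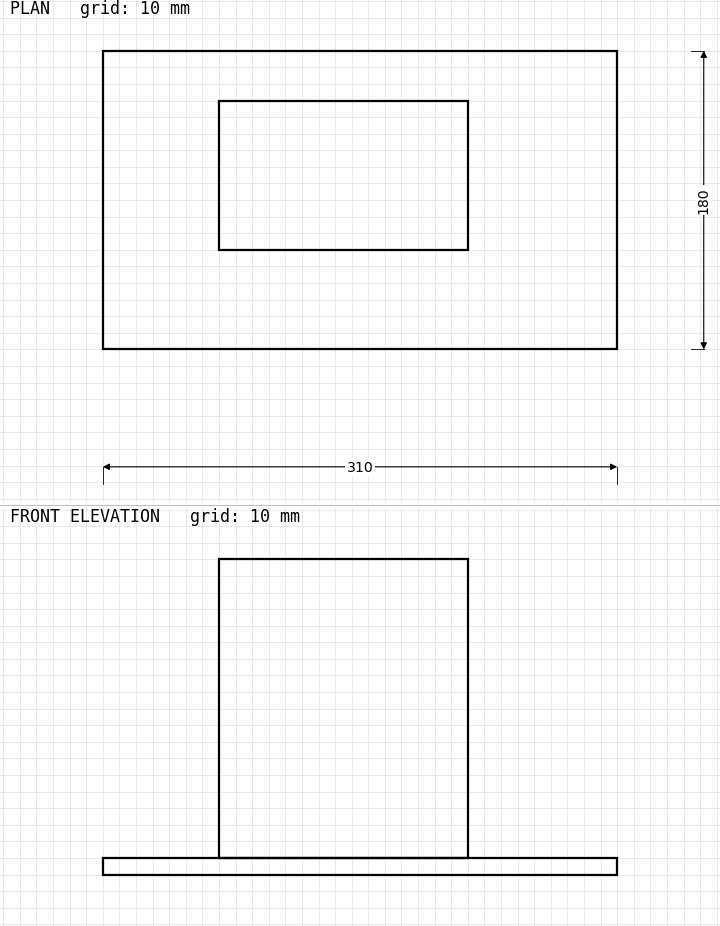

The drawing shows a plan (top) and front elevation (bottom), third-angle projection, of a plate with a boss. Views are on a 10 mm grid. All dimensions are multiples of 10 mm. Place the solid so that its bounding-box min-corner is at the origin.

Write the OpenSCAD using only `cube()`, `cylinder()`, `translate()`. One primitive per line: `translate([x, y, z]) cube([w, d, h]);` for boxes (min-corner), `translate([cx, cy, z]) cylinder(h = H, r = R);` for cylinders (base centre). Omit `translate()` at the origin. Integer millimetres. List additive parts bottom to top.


cube([310, 180, 10]);
translate([70, 60, 10]) cube([150, 90, 180]);


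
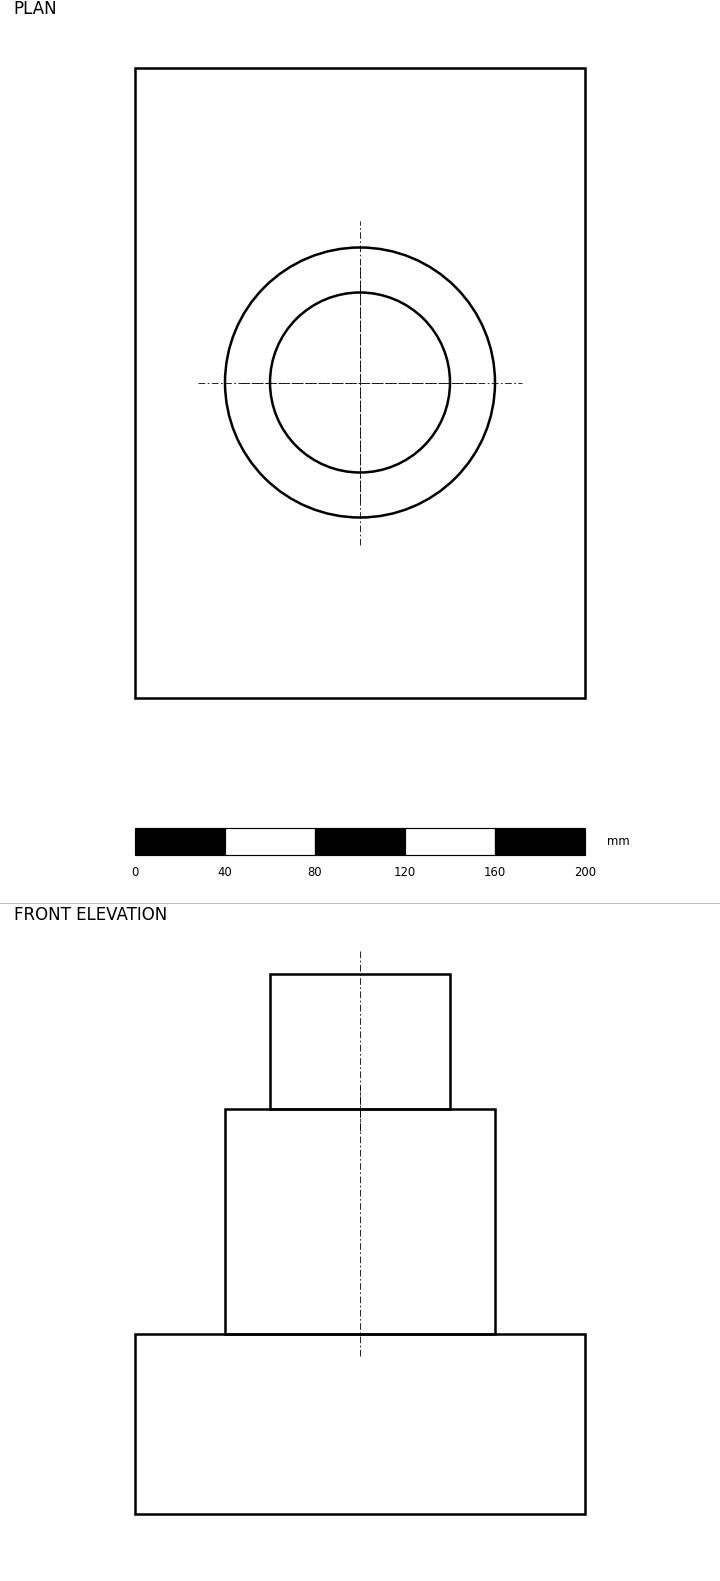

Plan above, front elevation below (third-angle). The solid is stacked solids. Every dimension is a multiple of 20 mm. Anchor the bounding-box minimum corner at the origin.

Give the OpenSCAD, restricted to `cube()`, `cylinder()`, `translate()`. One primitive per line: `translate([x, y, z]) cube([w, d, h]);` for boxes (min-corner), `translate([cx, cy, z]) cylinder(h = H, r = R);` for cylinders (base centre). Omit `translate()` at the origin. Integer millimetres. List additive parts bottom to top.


cube([200, 280, 80]);
translate([100, 140, 80]) cylinder(h = 100, r = 60);
translate([100, 140, 180]) cylinder(h = 60, r = 40);


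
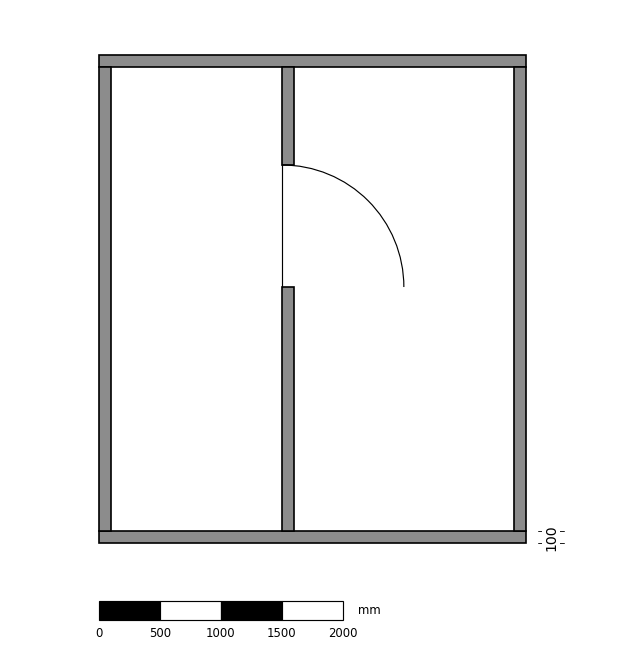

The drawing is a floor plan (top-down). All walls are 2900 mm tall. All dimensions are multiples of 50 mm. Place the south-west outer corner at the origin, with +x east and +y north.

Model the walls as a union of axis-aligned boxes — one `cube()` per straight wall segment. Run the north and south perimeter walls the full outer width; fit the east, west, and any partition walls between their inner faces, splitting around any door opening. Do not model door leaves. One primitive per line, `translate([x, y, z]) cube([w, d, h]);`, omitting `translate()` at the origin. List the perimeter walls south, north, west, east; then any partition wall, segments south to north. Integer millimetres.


cube([3500, 100, 2900]);
translate([0, 3900, 0]) cube([3500, 100, 2900]);
translate([0, 100, 0]) cube([100, 3800, 2900]);
translate([3400, 100, 0]) cube([100, 3800, 2900]);
translate([1500, 100, 0]) cube([100, 2000, 2900]);
translate([1500, 3100, 0]) cube([100, 800, 2900]);
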